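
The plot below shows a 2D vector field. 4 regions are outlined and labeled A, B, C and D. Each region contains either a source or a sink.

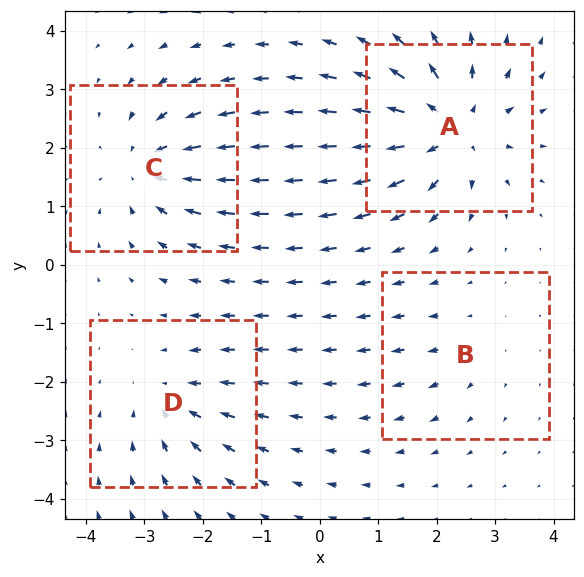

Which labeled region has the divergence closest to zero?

B

Divergence at each region's feature centre — A: about +7, B: about +2, C: about -5, D: about -4. Region B is closest to zero.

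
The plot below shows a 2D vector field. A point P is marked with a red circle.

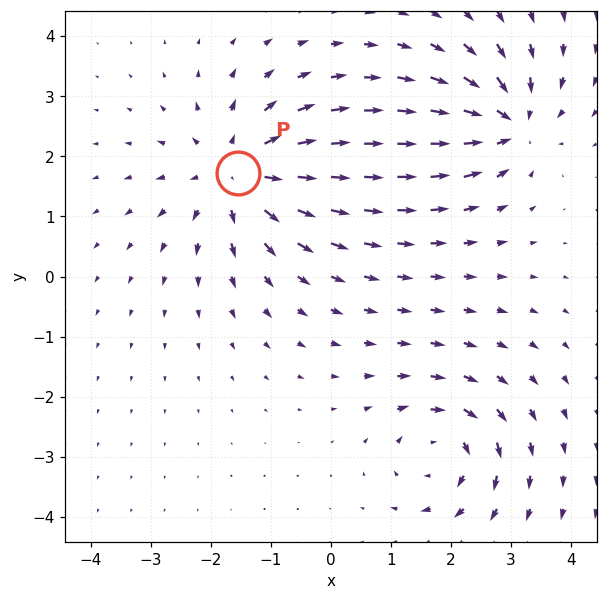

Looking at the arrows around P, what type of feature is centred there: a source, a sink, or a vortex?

source

At P (-1.5, 1.7) the arrows spread outward. Divergence about +5, curl ≈0 — positive divergence with near-zero curl is a source.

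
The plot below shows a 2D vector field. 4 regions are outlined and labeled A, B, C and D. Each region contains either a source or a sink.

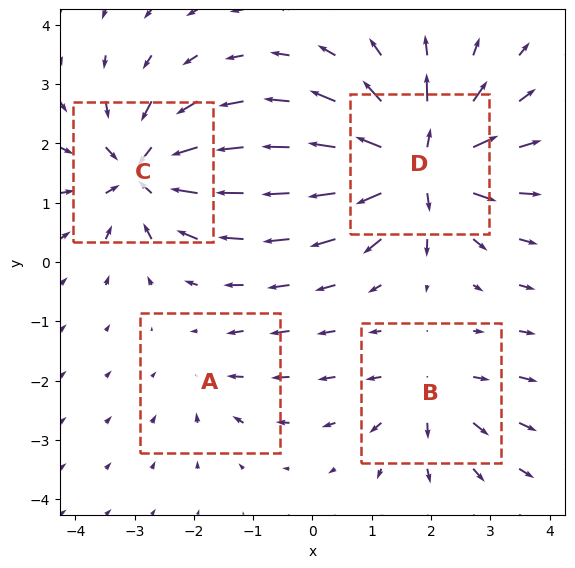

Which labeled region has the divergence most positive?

D

Divergence at each region's feature centre — A: about -3, B: about +4, C: about -7, D: about +8. Region D is most positive.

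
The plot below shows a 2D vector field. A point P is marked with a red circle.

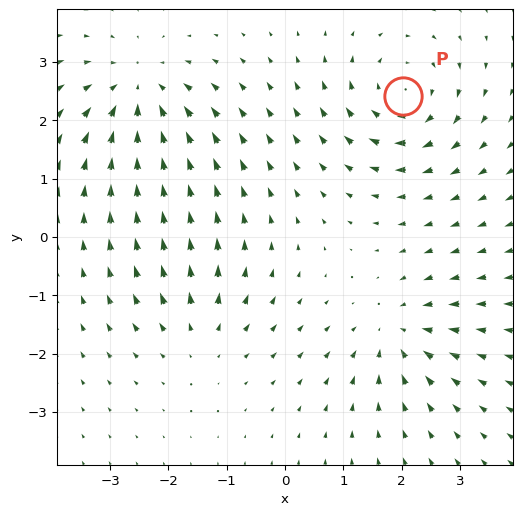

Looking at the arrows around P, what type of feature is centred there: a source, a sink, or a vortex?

At P (2.0, 2.4) the arrows circulate clockwise. Divergence ≈0, curl about -4 — near-zero divergence with nonzero curl is a vortex.

vortex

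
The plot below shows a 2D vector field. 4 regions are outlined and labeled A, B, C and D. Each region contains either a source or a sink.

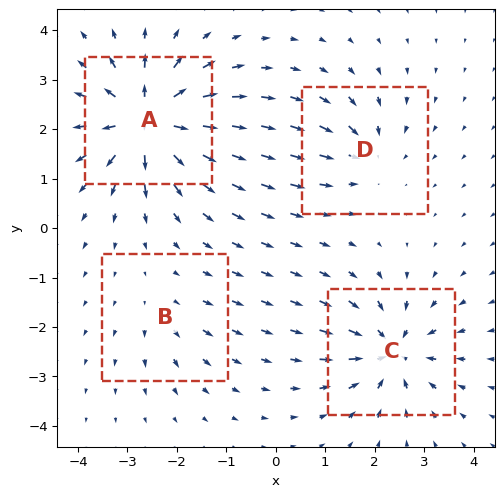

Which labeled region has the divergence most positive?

Divergence at each region's feature centre — A: about +9, B: about +3, C: about -7, D: about -4. Region A is most positive.

A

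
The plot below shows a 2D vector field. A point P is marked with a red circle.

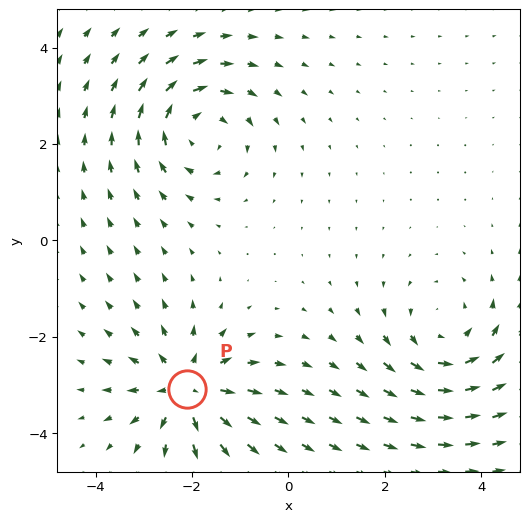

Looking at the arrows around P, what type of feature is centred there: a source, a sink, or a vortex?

source

At P (-2.1, -3.1) the arrows spread outward. Divergence about +6, curl ≈0 — positive divergence with near-zero curl is a source.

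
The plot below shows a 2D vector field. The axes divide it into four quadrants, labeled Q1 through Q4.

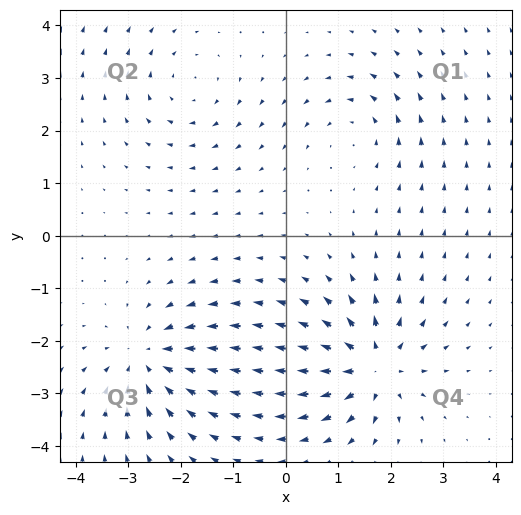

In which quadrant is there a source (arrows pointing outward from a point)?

The source sits at approximately (1.7, -2.5), which lies in quadrant Q4. The divergence there is about +7, positive as expected for a source.

Q4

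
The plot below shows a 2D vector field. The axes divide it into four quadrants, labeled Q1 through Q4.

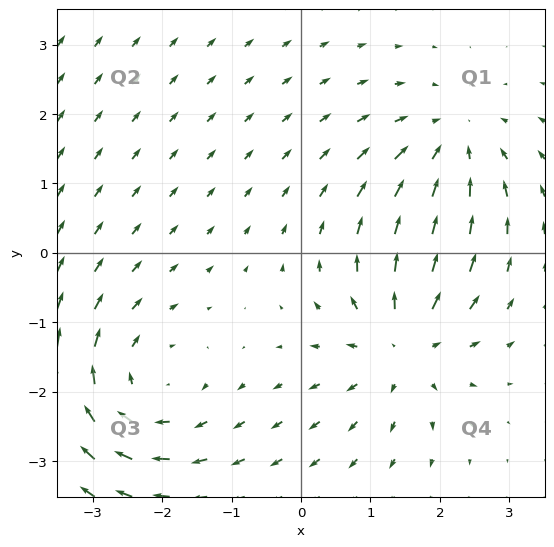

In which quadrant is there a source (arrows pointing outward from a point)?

Q4

The source sits at approximately (1.5, -1.3), which lies in quadrant Q4. The divergence there is about +5, positive as expected for a source.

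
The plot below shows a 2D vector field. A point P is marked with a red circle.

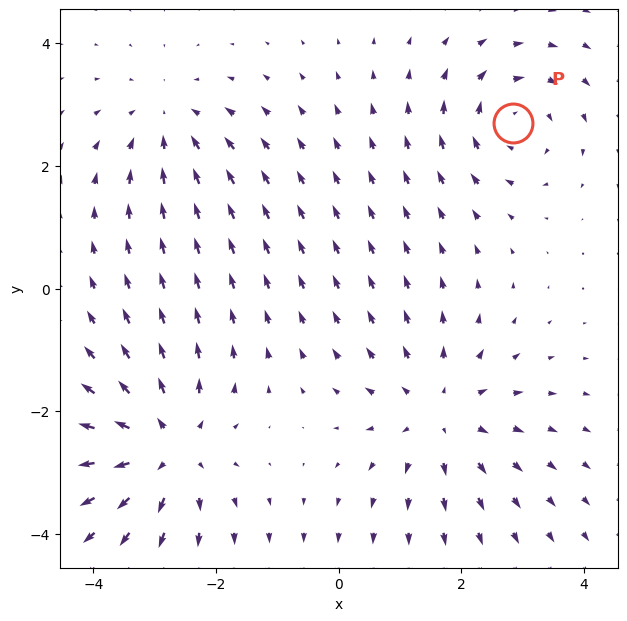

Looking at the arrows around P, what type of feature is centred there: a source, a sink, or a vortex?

vortex

At P (2.8, 2.7) the arrows circulate clockwise. Divergence ≈0, curl about -4 — near-zero divergence with nonzero curl is a vortex.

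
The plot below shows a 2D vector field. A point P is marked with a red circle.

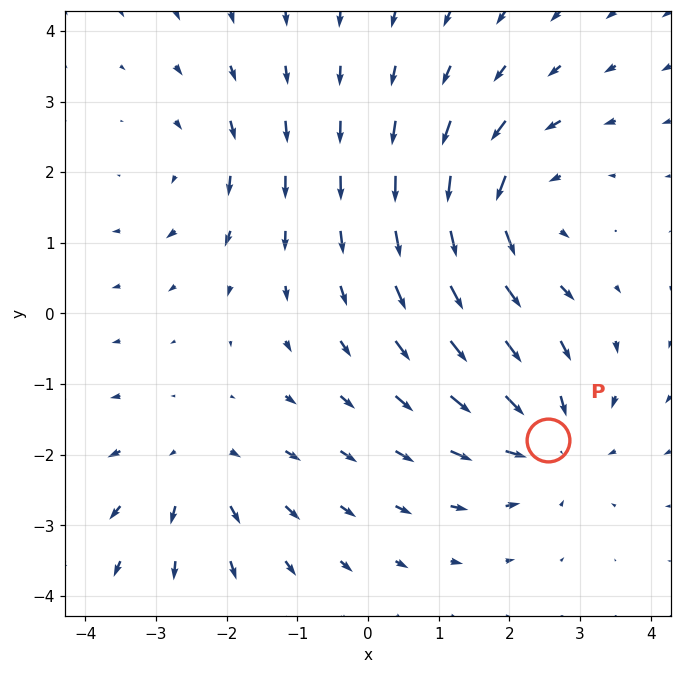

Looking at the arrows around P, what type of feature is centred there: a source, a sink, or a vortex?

sink

At P (2.5, -1.8) the arrows converge inward. Divergence about -3, curl ≈0 — negative divergence with near-zero curl is a sink.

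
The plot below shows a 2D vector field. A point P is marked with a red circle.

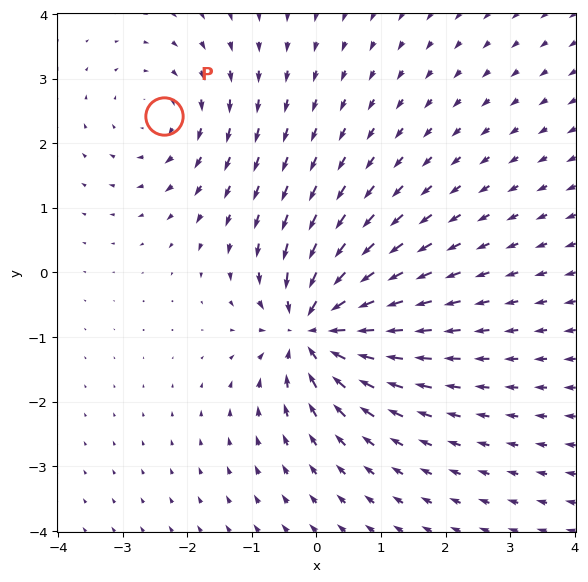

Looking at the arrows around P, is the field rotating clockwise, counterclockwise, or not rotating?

Near P at (-2.4, 2.4) the arrows circulate clockwise. The curl (z-component) there is about -2; negative curl means clockwise rotation.

clockwise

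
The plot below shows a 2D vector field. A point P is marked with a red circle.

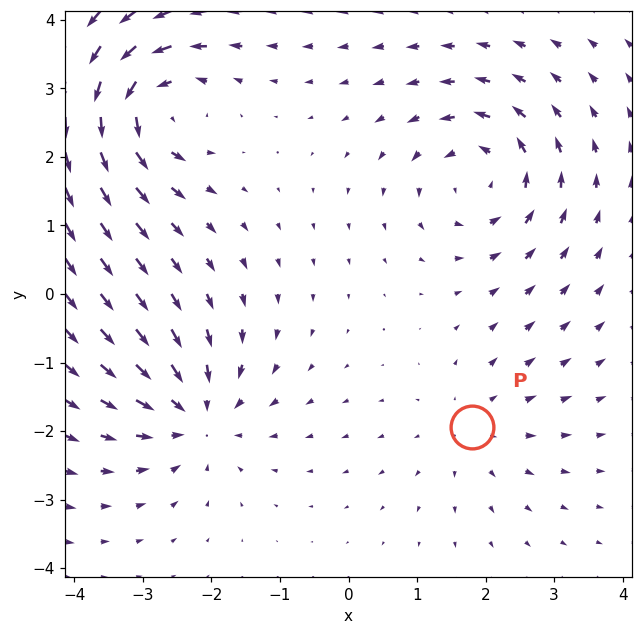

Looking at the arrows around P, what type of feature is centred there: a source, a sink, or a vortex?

At P (1.8, -1.9) the arrows spread outward. Divergence about +3, curl ≈0 — positive divergence with near-zero curl is a source.

source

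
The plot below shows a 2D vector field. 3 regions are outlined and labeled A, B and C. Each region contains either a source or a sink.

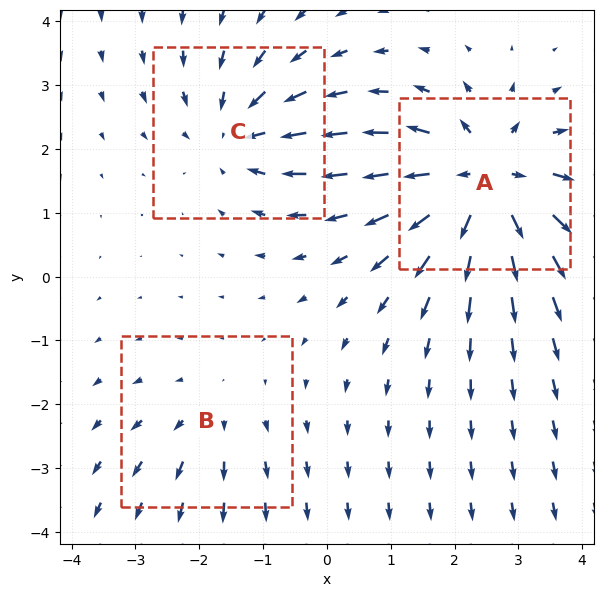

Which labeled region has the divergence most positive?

A

Divergence at each region's feature centre — A: about +5, B: about +2, C: about -3. Region A is most positive.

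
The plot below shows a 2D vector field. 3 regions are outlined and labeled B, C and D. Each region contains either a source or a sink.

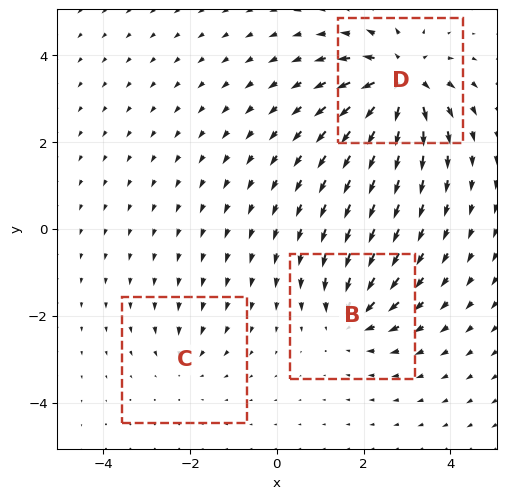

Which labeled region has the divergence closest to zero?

C

Divergence at each region's feature centre — B: about -4, C: about -2, D: about +7. Region C is closest to zero.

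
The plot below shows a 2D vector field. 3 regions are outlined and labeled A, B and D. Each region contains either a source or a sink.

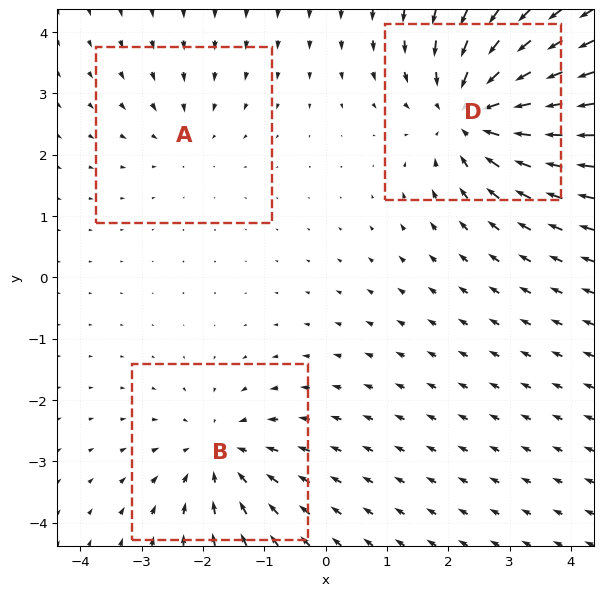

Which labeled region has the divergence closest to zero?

Divergence at each region's feature centre — A: about -2, B: about -3, D: about -5. Region A is closest to zero.

A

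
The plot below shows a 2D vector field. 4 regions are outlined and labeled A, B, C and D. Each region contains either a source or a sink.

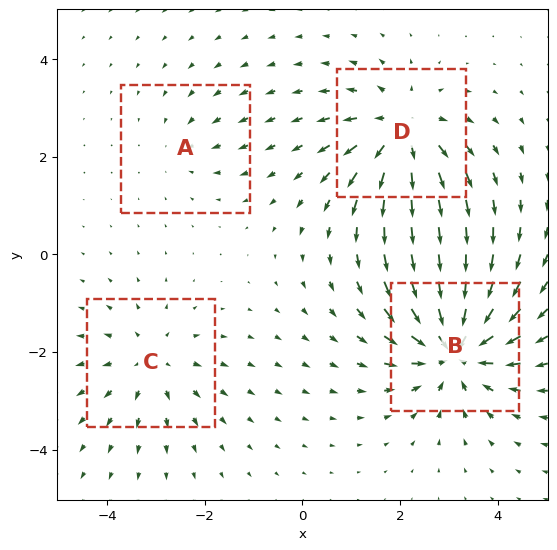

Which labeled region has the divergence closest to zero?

Divergence at each region's feature centre — A: about -2, B: about -7, C: about +4, D: about +5. Region A is closest to zero.

A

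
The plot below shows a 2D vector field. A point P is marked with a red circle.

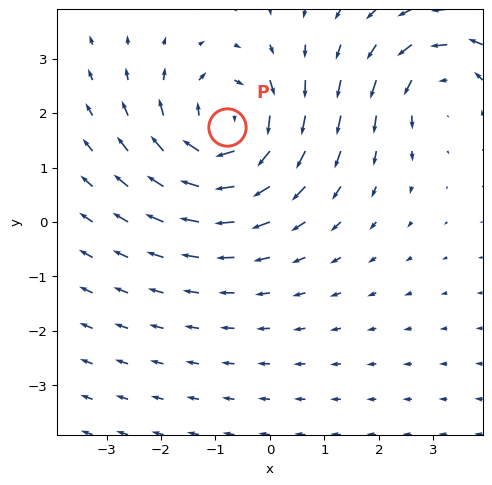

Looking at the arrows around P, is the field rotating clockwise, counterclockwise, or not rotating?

Near P at (-0.8, 1.7) the arrows circulate clockwise. The curl (z-component) there is about -5; negative curl means clockwise rotation.

clockwise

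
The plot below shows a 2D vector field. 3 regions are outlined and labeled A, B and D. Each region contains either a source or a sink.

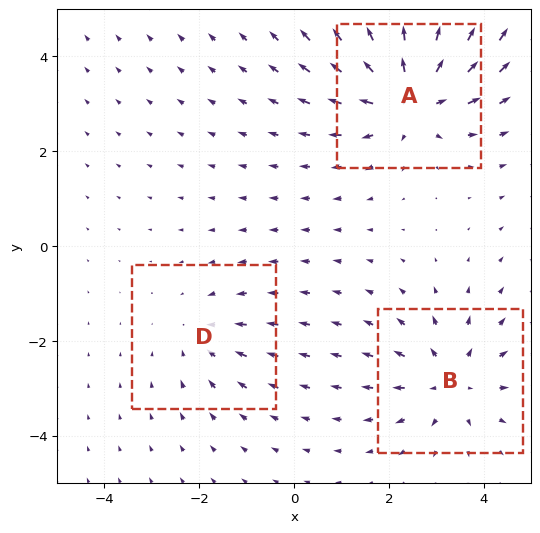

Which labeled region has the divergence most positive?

Divergence at each region's feature centre — A: about +4, B: about +3, D: about -2. Region A is most positive.

A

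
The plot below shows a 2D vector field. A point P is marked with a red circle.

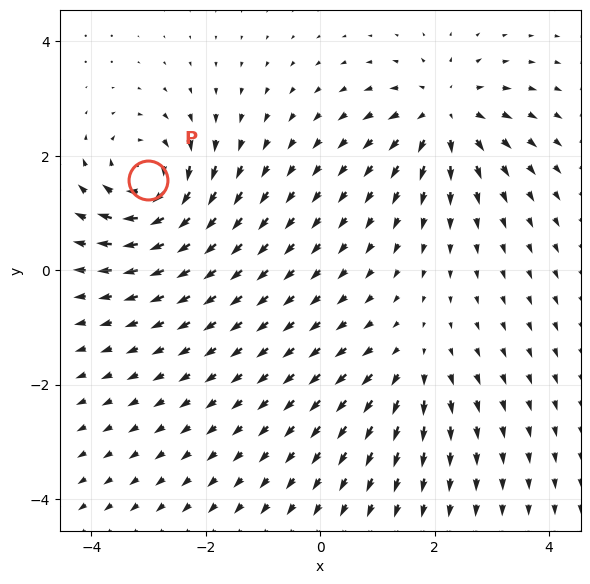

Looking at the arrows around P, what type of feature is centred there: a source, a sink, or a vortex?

vortex

At P (-3.0, 1.6) the arrows circulate clockwise. Divergence ≈0, curl about -6 — near-zero divergence with nonzero curl is a vortex.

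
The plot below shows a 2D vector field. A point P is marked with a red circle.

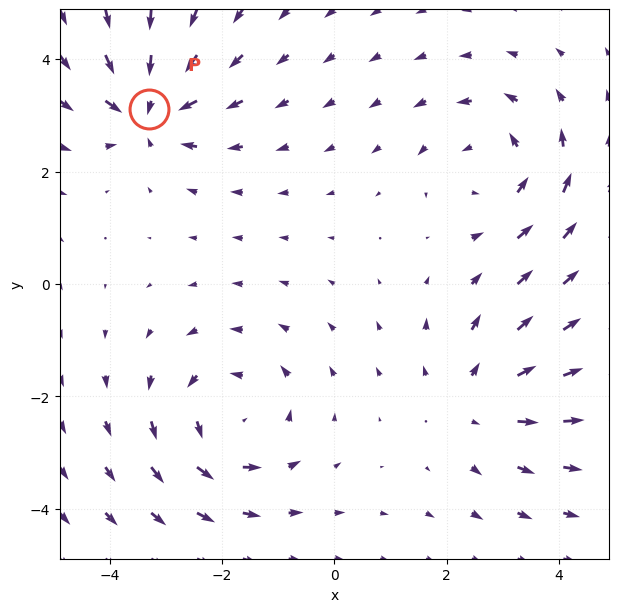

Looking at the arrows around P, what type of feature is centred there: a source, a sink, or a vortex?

At P (-3.3, 3.1) the arrows converge inward. Divergence about -5, curl ≈0 — negative divergence with near-zero curl is a sink.

sink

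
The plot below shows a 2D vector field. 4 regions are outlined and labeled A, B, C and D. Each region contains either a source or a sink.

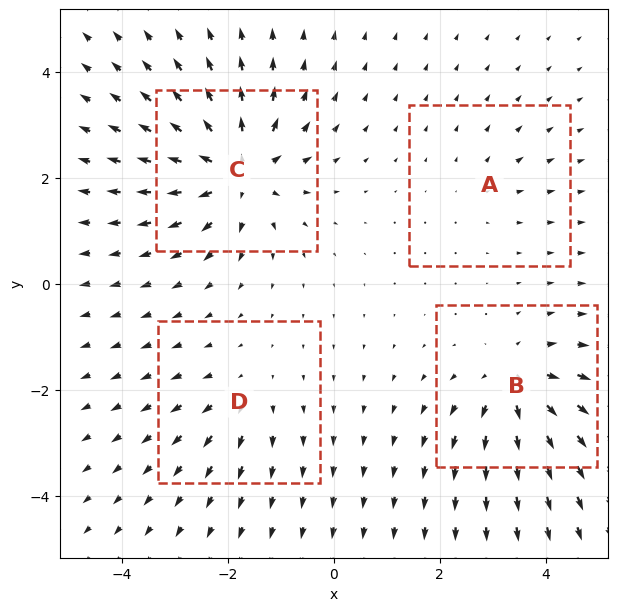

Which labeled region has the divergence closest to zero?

Divergence at each region's feature centre — A: about +2, B: about +6, C: about +8, D: about +3. Region A is closest to zero.

A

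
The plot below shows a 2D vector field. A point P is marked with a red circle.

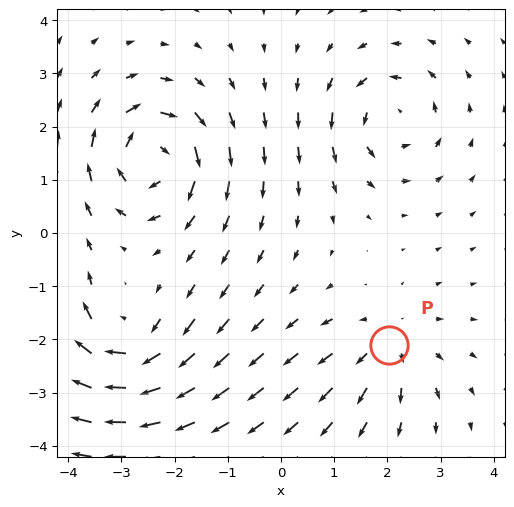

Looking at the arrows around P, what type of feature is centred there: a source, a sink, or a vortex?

At P (2.0, -2.1) the arrows spread outward. Divergence about +3, curl ≈0 — positive divergence with near-zero curl is a source.

source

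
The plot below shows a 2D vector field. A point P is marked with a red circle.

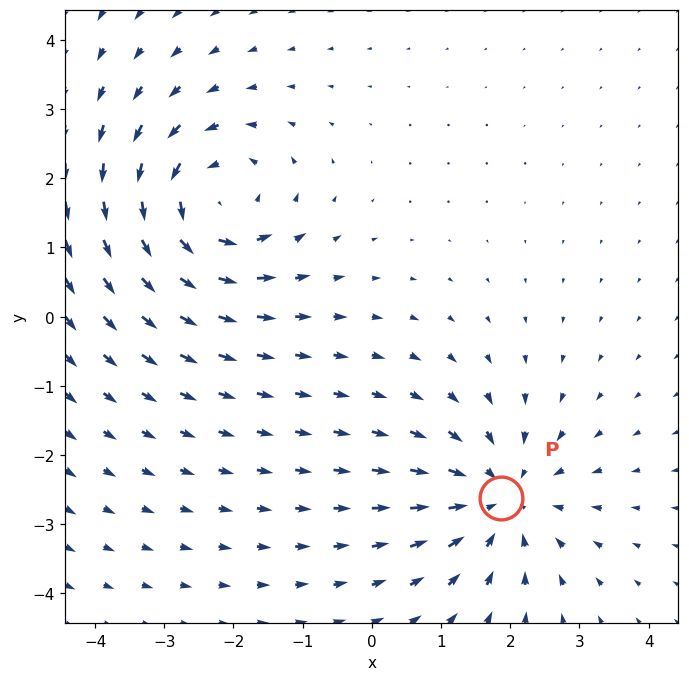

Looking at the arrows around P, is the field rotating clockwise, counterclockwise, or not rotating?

Near P at (1.9, -2.6) the arrows show no circulation. The curl there is ≈0.

not rotating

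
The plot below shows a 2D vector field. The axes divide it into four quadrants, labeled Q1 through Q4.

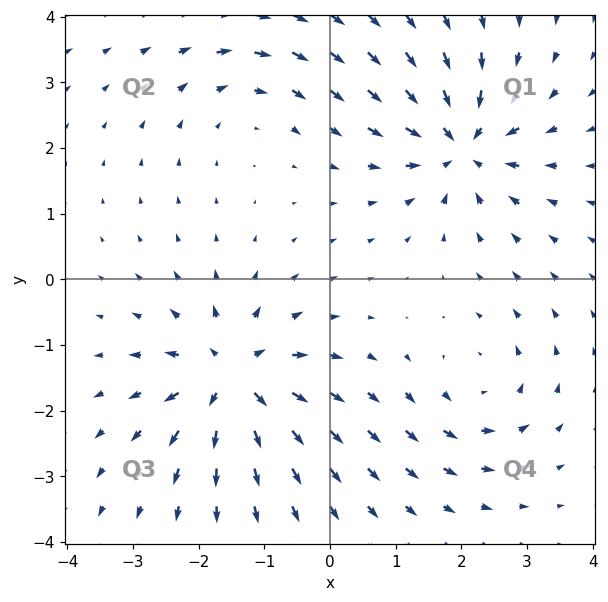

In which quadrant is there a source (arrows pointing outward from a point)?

Q3

The source sits at approximately (-1.5, -1.5), which lies in quadrant Q3. The divergence there is about +7, positive as expected for a source.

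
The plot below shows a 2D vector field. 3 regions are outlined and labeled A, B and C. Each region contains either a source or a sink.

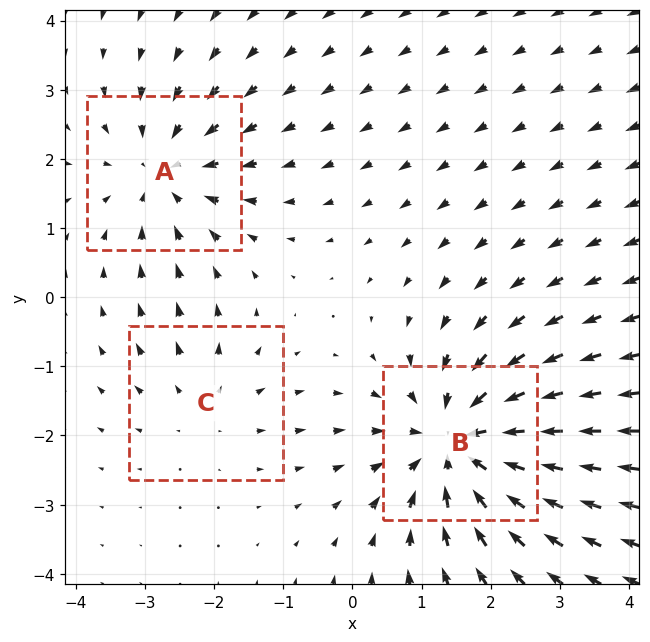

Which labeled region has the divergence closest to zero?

Divergence at each region's feature centre — A: about -3, B: about -5, C: about +2. Region C is closest to zero.

C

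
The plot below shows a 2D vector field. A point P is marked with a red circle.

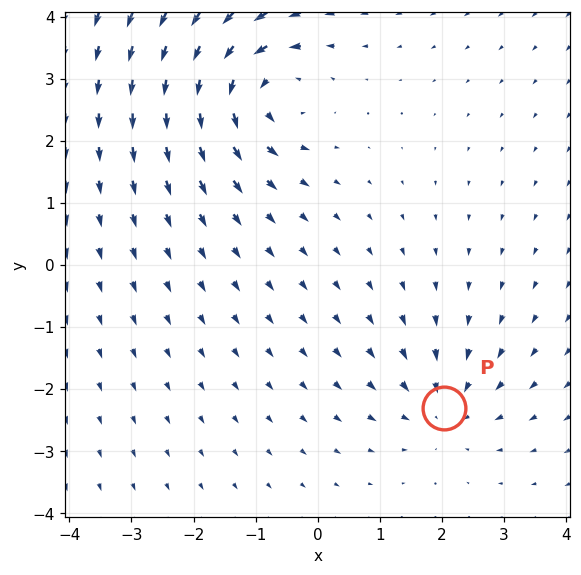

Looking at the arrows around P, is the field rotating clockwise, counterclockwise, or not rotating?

Near P at (2.0, -2.3) the arrows show no circulation. The curl there is ≈0.

not rotating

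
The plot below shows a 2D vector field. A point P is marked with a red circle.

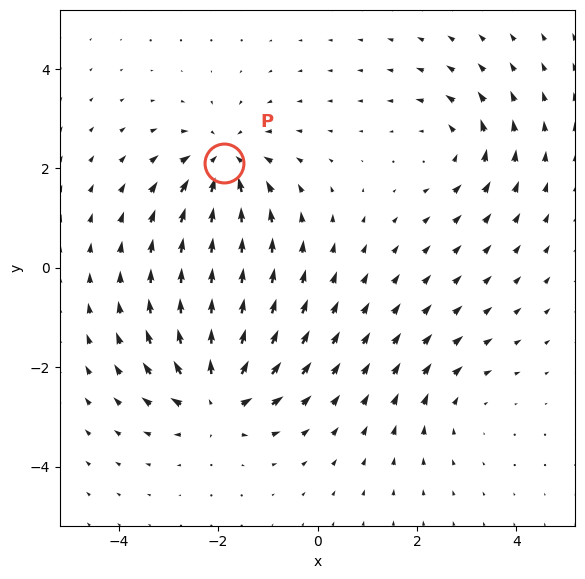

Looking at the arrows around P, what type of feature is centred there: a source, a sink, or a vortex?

At P (-1.9, 2.1) the arrows converge inward. Divergence about -5, curl ≈0 — negative divergence with near-zero curl is a sink.

sink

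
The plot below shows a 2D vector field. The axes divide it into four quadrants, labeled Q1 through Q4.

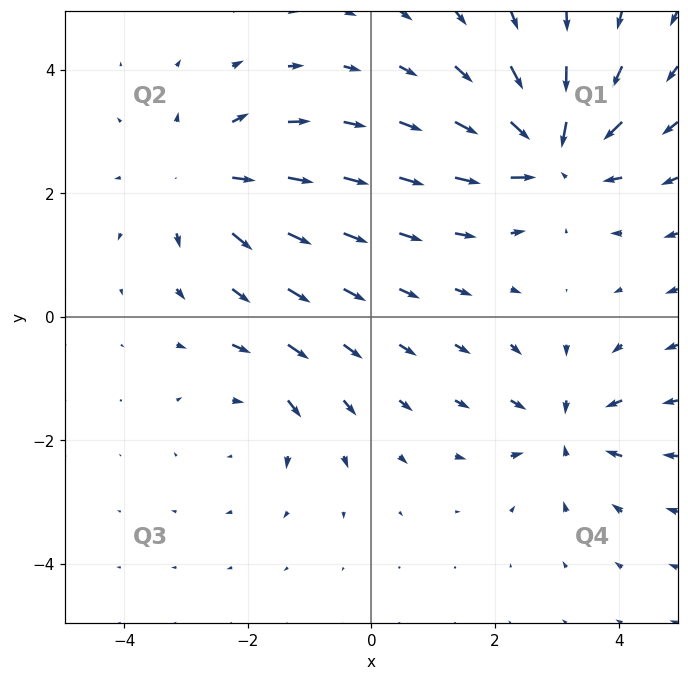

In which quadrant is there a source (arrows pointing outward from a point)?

The source sits at approximately (-2.7, 2.2), which lies in quadrant Q2. The divergence there is about +4, positive as expected for a source.

Q2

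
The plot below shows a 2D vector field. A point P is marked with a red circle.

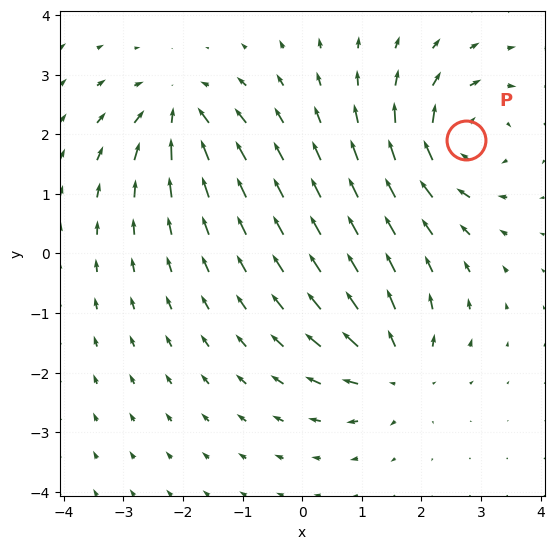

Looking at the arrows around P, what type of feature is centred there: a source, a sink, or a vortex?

vortex

At P (2.7, 1.9) the arrows circulate clockwise. Divergence ≈0, curl about -5 — near-zero divergence with nonzero curl is a vortex.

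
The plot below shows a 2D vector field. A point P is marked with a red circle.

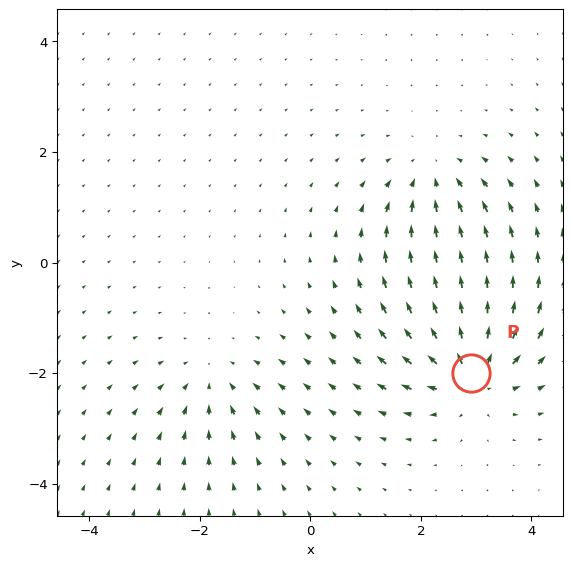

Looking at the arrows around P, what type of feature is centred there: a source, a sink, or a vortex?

source

At P (2.9, -2.0) the arrows spread outward. Divergence about +6, curl ≈0 — positive divergence with near-zero curl is a source.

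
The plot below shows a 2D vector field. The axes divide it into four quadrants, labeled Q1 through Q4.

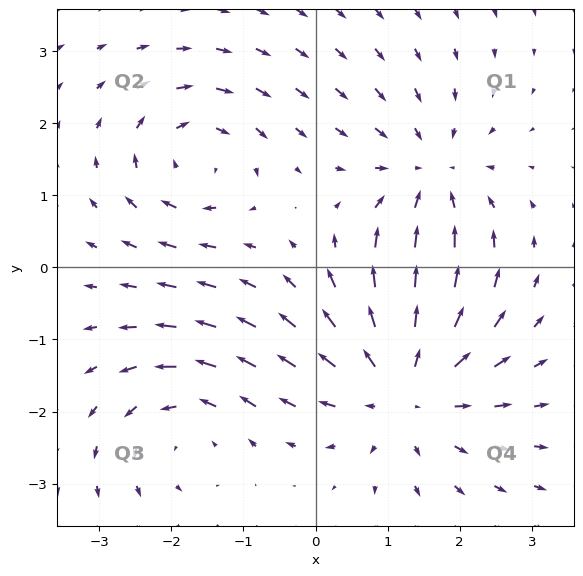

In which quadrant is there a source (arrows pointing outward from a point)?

The source sits at approximately (1.2, -1.6), which lies in quadrant Q4. The divergence there is about +4, positive as expected for a source.

Q4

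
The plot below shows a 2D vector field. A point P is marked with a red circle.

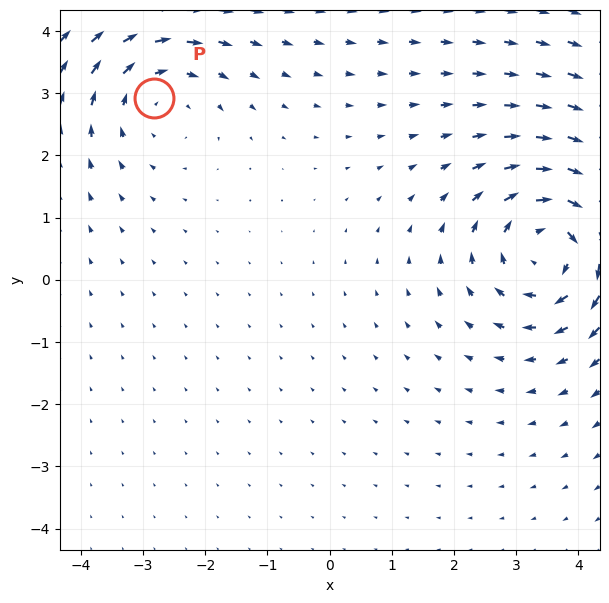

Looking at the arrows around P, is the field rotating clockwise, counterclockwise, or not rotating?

Near P at (-2.8, 2.9) the arrows circulate clockwise. The curl (z-component) there is about -2; negative curl means clockwise rotation.

clockwise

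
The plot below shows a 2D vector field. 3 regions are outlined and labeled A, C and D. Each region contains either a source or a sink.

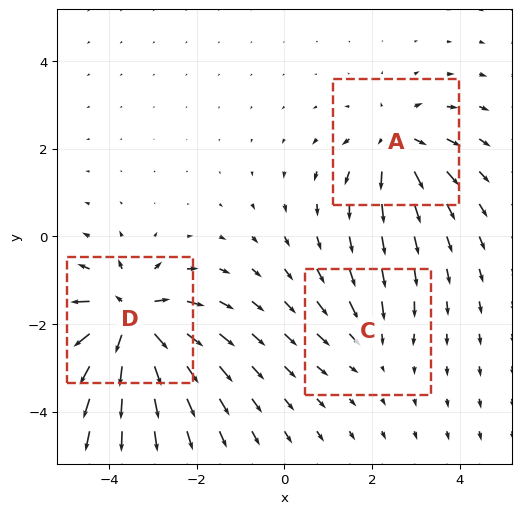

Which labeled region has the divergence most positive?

D

Divergence at each region's feature centre — A: about +4, C: about -2, D: about +6. Region D is most positive.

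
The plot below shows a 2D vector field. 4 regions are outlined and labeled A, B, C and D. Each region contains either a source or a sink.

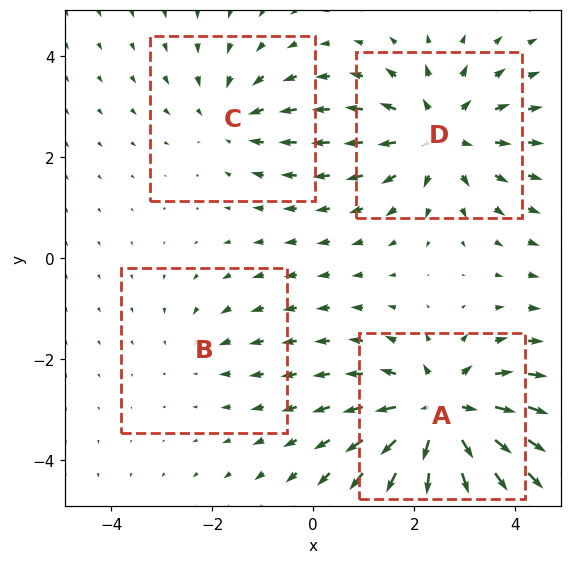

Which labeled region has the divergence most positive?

Divergence at each region's feature centre — A: about +7, B: about -2, C: about -3, D: about +5. Region A is most positive.

A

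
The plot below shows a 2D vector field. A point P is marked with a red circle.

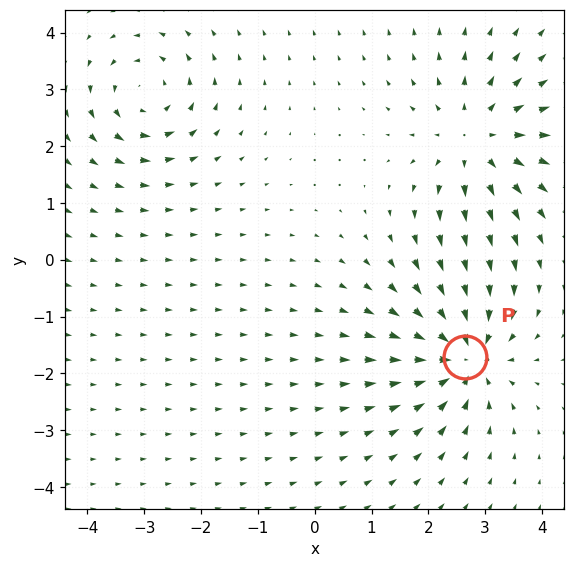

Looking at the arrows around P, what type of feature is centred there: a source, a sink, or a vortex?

At P (2.6, -1.7) the arrows converge inward. Divergence about -6, curl ≈0 — negative divergence with near-zero curl is a sink.

sink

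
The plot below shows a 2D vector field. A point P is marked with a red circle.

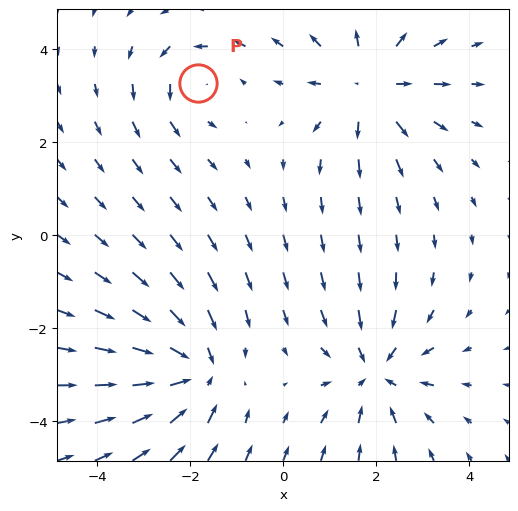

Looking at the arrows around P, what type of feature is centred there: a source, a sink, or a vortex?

vortex

At P (-1.8, 3.3) the arrows circulate counterclockwise. Divergence ≈0, curl about +3 — near-zero divergence with nonzero curl is a vortex.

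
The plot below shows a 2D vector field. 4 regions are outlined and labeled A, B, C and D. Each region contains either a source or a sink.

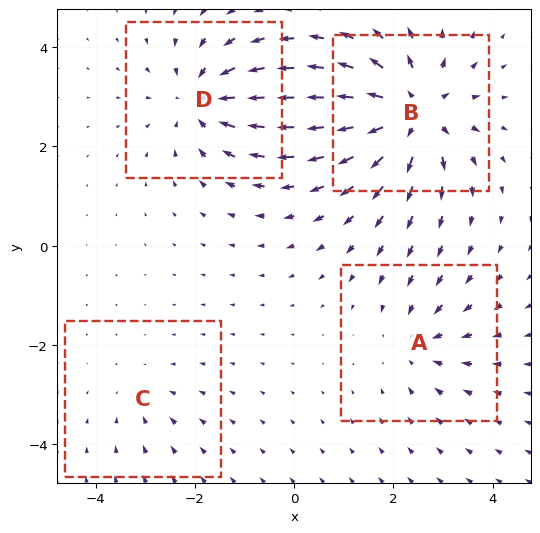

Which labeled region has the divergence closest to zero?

Divergence at each region's feature centre — A: about -3, B: about +7, C: about -2, D: about -5. Region C is closest to zero.

C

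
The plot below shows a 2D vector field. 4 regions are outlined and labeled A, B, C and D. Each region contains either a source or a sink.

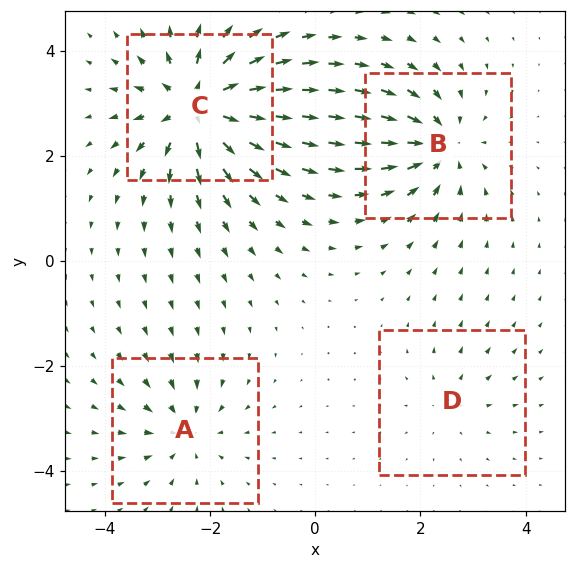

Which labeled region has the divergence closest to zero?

Divergence at each region's feature centre — A: about -4, B: about -6, C: about +9, D: about +3. Region D is closest to zero.

D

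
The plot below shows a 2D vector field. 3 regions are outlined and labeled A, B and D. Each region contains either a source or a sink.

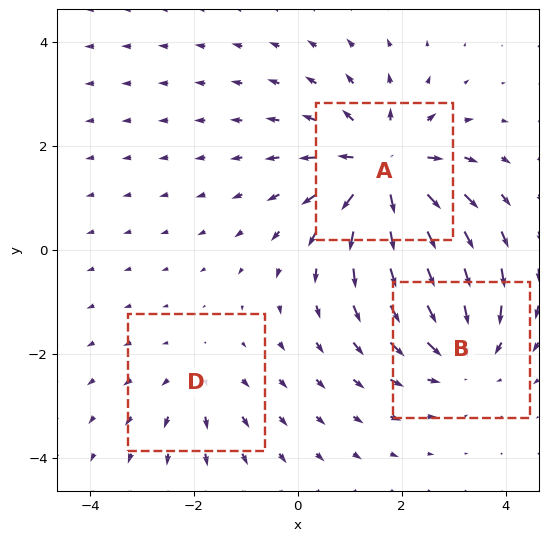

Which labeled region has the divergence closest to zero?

Divergence at each region's feature centre — A: about +5, B: about -3, D: about +2. Region D is closest to zero.

D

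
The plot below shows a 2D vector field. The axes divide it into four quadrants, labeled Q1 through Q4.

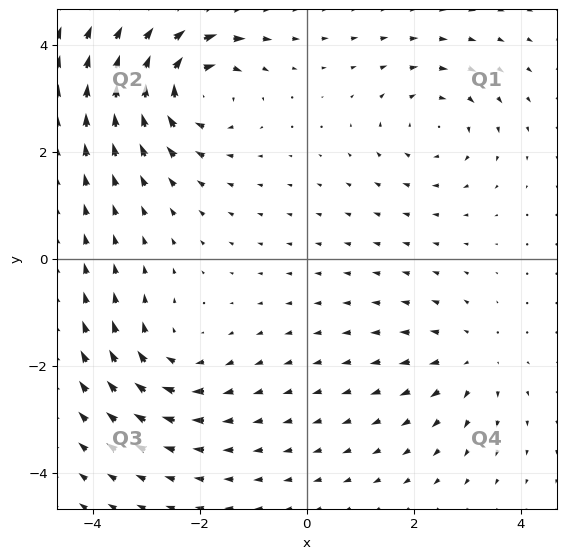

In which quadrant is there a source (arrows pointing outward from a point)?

The source sits at approximately (3.1, -1.9), which lies in quadrant Q4. The divergence there is about +2, positive as expected for a source.

Q4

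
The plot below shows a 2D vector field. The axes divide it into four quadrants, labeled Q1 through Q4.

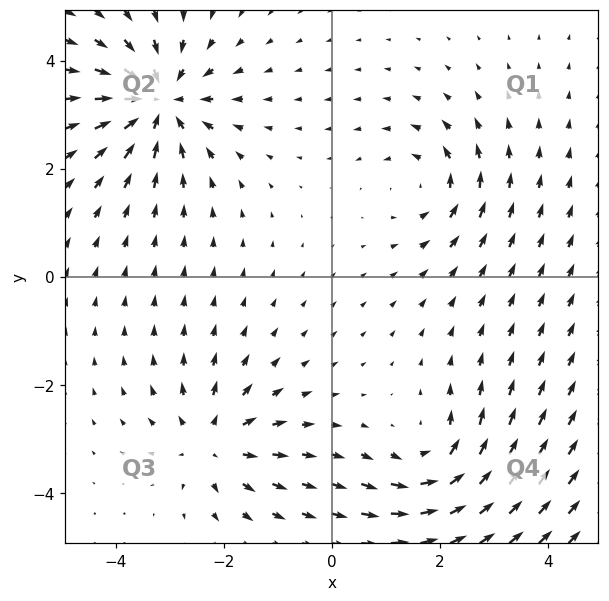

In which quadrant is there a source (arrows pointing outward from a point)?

Q3

The source sits at approximately (-2.2, -3.1), which lies in quadrant Q3. The divergence there is about +4, positive as expected for a source.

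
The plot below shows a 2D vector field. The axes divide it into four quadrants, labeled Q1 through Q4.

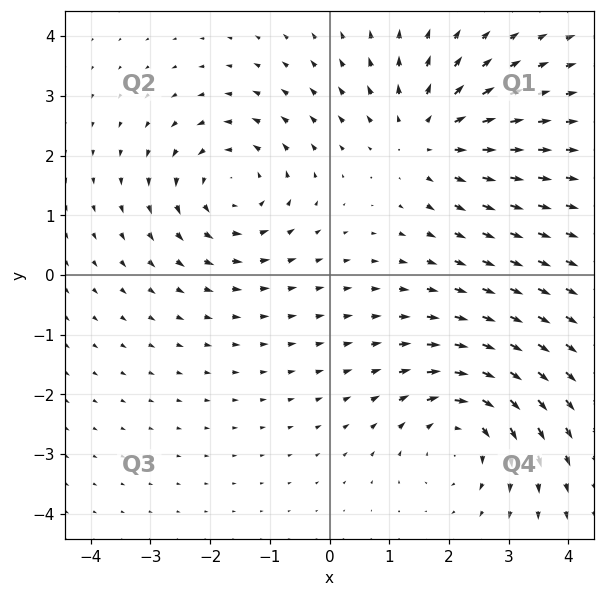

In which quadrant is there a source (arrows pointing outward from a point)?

Q1

The source sits at approximately (1.6, 2.3), which lies in quadrant Q1. The divergence there is about +4, positive as expected for a source.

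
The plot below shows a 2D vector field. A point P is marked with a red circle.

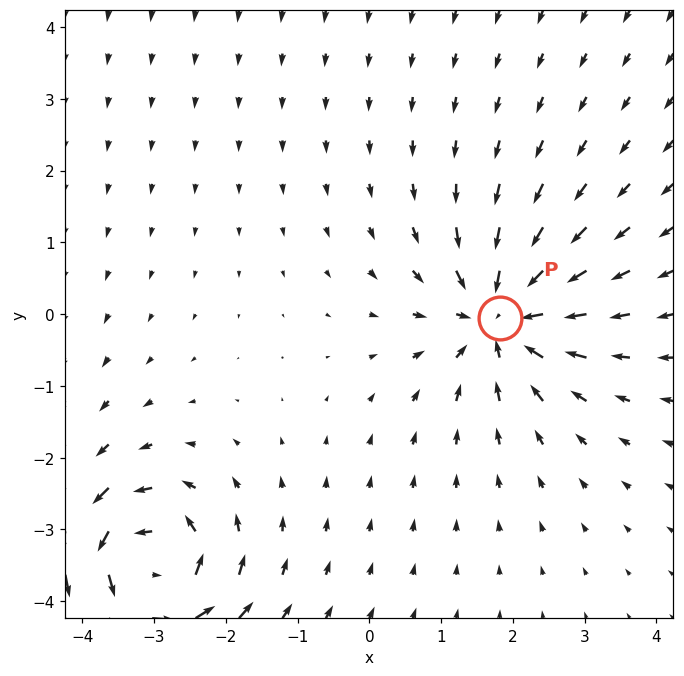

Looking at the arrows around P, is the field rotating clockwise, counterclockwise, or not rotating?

Near P at (1.8, -0.0) the arrows show no circulation. The curl there is ≈0.

not rotating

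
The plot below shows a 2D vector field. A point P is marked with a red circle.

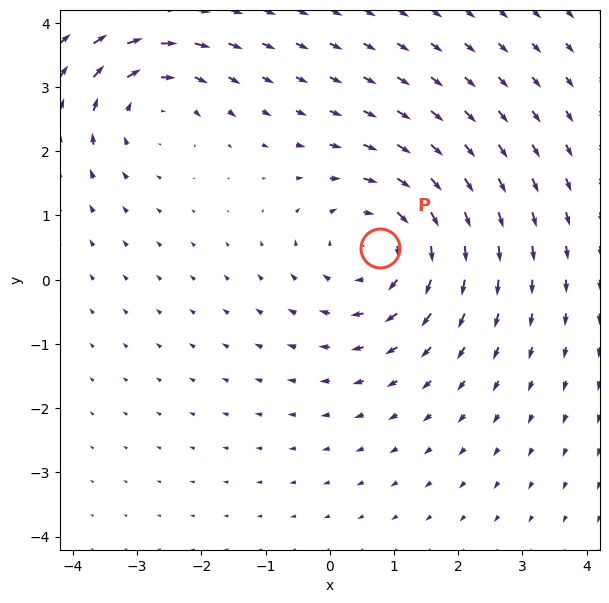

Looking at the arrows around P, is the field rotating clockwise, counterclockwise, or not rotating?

clockwise

Near P at (0.8, 0.5) the arrows circulate clockwise. The curl (z-component) there is about -3; negative curl means clockwise rotation.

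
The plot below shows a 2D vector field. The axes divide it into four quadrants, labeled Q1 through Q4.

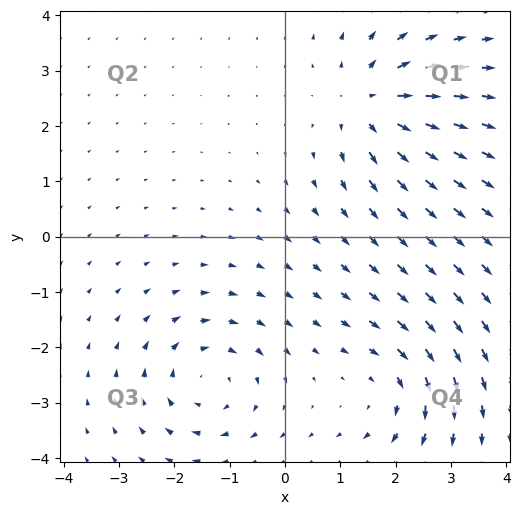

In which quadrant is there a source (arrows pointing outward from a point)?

Q1

The source sits at approximately (1.5, 2.4), which lies in quadrant Q1. The divergence there is about +4, positive as expected for a source.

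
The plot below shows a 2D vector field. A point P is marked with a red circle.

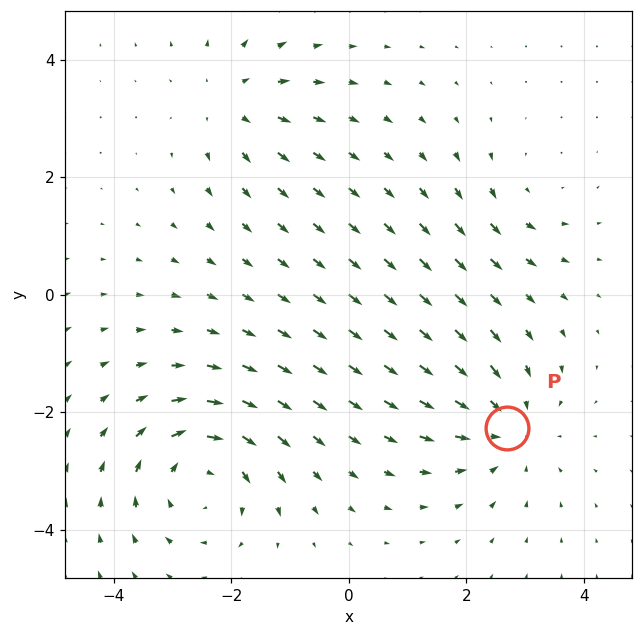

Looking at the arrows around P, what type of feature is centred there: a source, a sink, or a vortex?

At P (2.7, -2.3) the arrows converge inward. Divergence about -4, curl ≈0 — negative divergence with near-zero curl is a sink.

sink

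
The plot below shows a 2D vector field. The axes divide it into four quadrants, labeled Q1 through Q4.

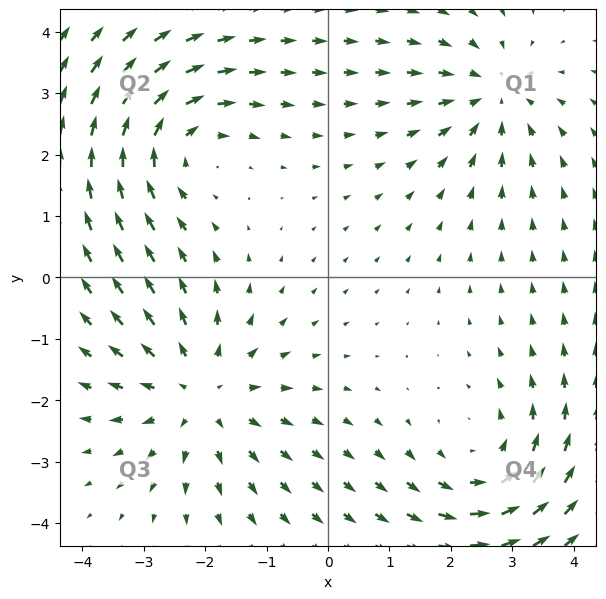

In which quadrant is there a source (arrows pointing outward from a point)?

The source sits at approximately (-2.1, -1.9), which lies in quadrant Q3. The divergence there is about +4, positive as expected for a source.

Q3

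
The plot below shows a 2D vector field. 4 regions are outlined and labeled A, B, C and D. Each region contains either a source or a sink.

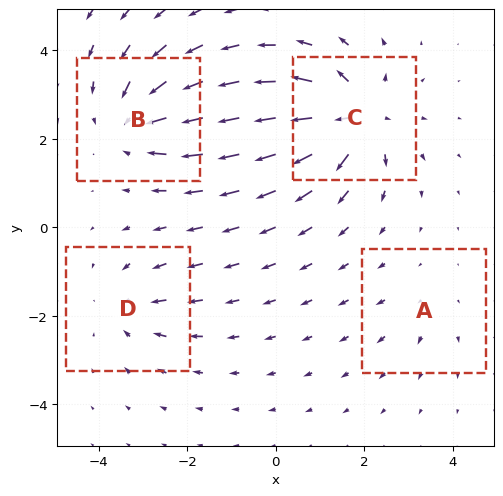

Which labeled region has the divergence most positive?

C

Divergence at each region's feature centre — A: about +2, B: about -5, C: about +7, D: about -4. Region C is most positive.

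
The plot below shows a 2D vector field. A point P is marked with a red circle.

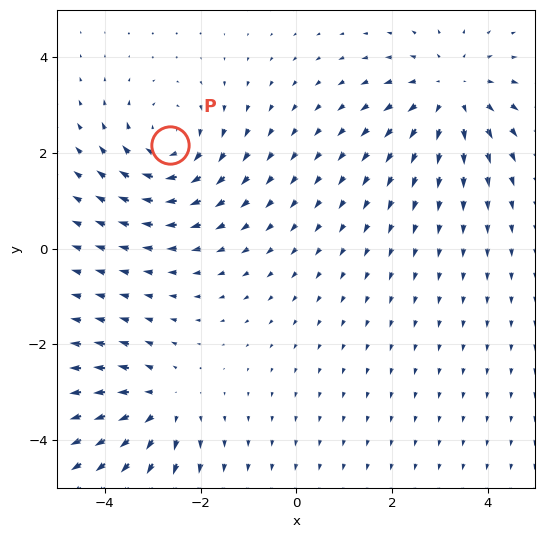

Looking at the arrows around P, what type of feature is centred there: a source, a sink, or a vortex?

vortex

At P (-2.6, 2.2) the arrows circulate clockwise. Divergence ≈0, curl about -3 — near-zero divergence with nonzero curl is a vortex.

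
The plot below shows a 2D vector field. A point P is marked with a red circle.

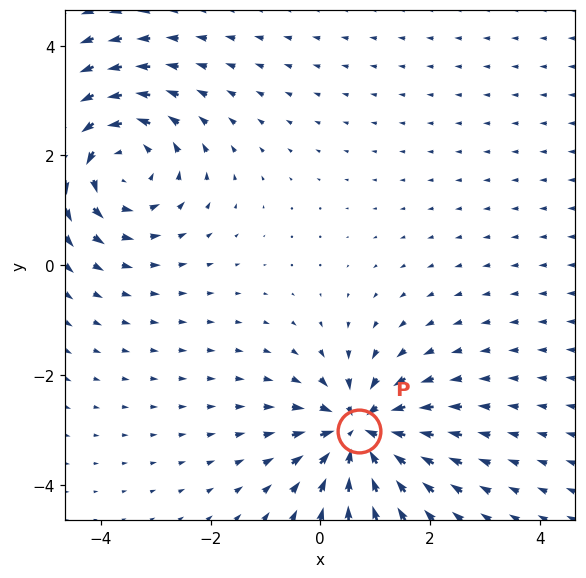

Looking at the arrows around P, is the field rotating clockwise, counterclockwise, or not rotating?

Near P at (0.7, -3.0) the arrows show no circulation. The curl there is ≈0.

not rotating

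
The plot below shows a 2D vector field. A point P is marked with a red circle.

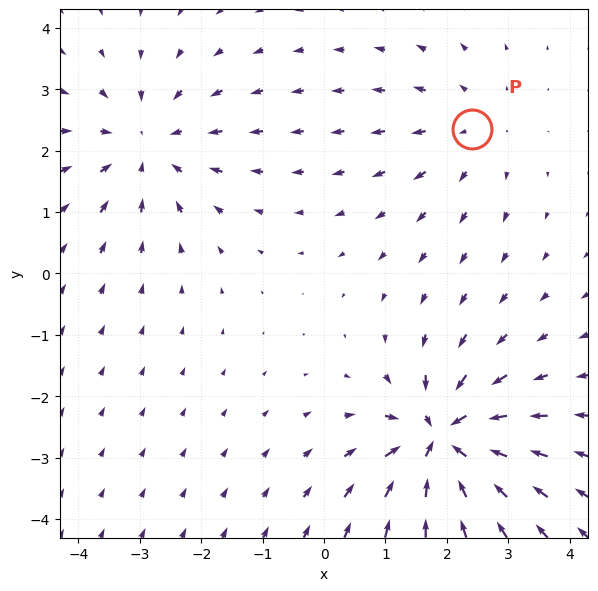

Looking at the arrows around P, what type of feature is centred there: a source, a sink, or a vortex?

source

At P (2.4, 2.3) the arrows spread outward. Divergence about +2, curl ≈0 — positive divergence with near-zero curl is a source.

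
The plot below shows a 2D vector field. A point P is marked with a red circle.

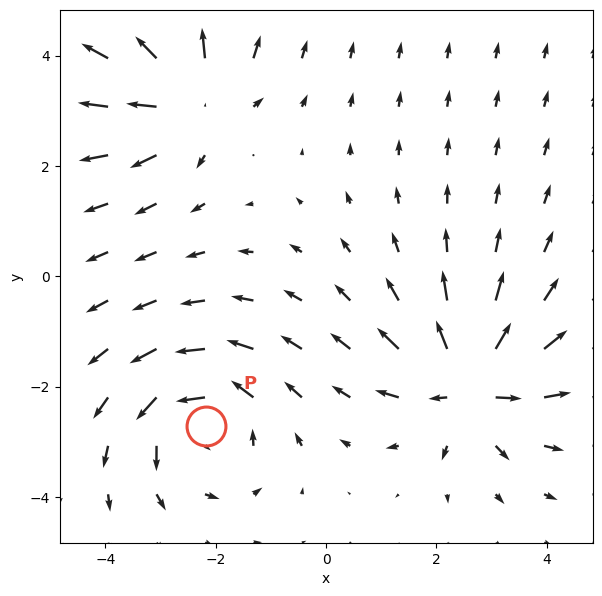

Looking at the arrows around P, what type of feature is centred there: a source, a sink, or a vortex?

At P (-2.2, -2.7) the arrows circulate counterclockwise. Divergence ≈0, curl about +5 — near-zero divergence with nonzero curl is a vortex.

vortex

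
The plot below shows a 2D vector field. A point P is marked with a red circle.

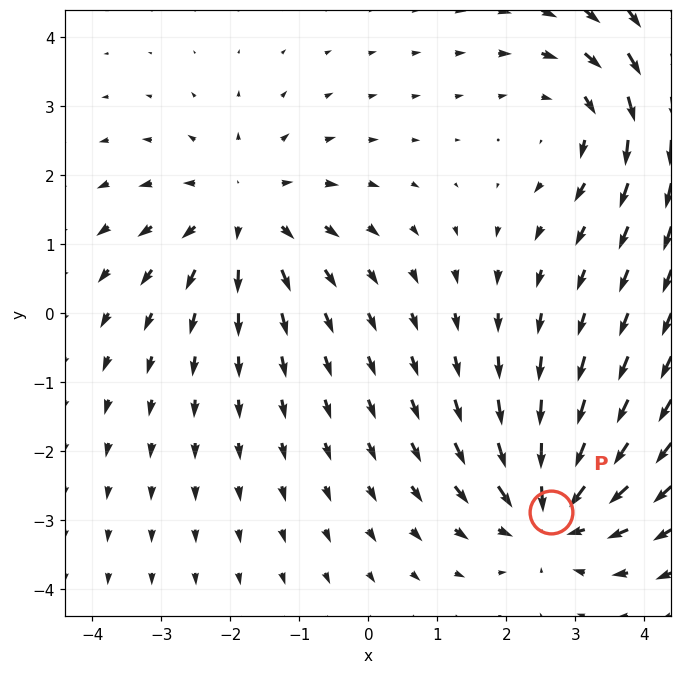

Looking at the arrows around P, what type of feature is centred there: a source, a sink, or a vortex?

At P (2.6, -2.9) the arrows converge inward. Divergence about -4, curl ≈0 — negative divergence with near-zero curl is a sink.

sink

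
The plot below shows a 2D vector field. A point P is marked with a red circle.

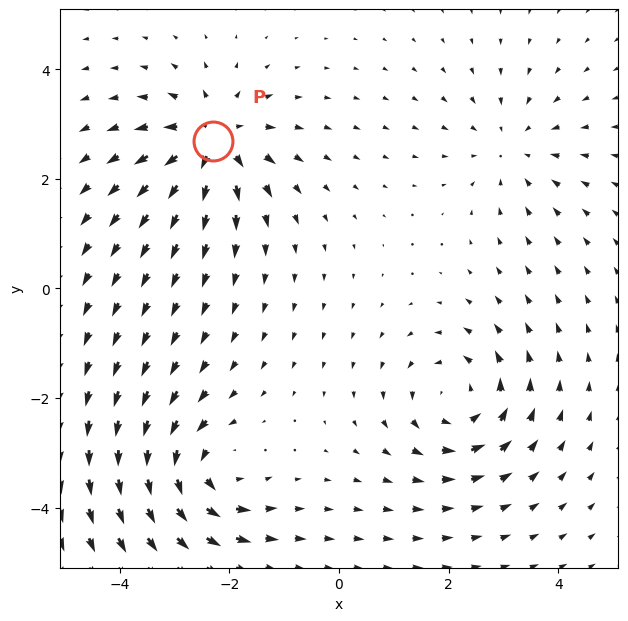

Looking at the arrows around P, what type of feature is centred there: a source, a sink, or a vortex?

source

At P (-2.3, 2.7) the arrows spread outward. Divergence about +4, curl ≈0 — positive divergence with near-zero curl is a source.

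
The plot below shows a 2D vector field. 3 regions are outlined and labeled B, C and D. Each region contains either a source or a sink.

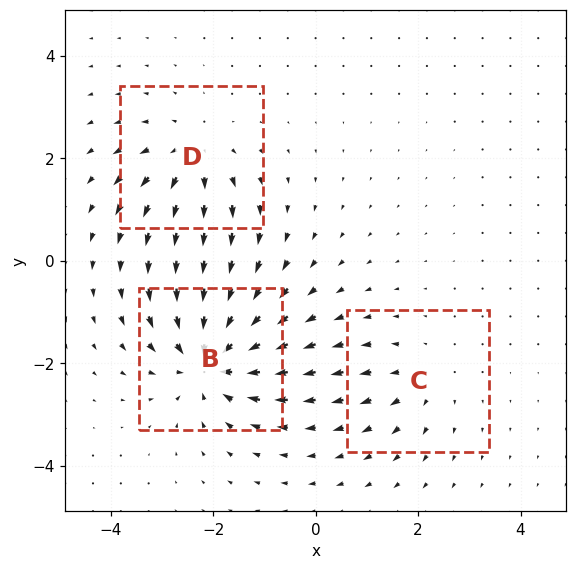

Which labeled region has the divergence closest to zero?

C

Divergence at each region's feature centre — B: about -5, C: about +2, D: about +3. Region C is closest to zero.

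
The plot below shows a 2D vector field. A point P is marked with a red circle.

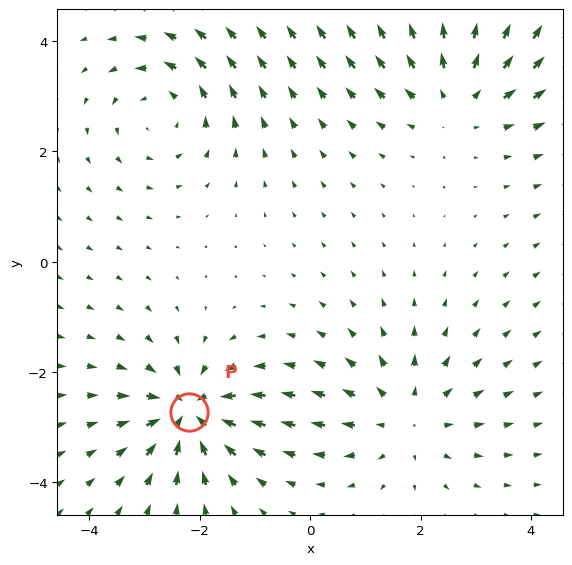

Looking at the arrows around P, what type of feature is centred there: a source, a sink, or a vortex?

sink

At P (-2.2, -2.7) the arrows converge inward. Divergence about -6, curl ≈0 — negative divergence with near-zero curl is a sink.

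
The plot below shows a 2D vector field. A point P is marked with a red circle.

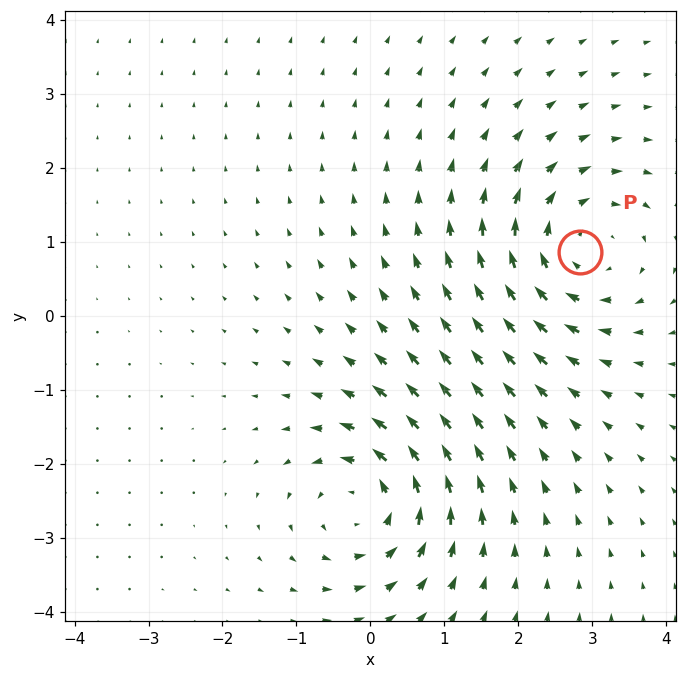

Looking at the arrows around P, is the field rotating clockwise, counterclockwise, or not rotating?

Near P at (2.8, 0.9) the arrows circulate clockwise. The curl (z-component) there is about -4; negative curl means clockwise rotation.

clockwise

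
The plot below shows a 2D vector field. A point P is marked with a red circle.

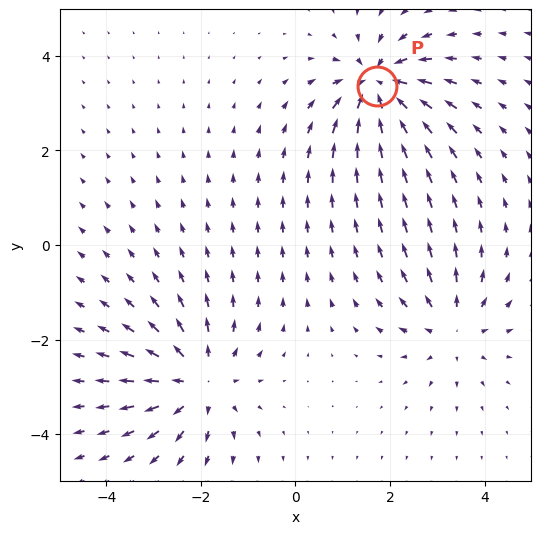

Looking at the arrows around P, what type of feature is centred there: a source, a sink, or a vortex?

sink

At P (1.7, 3.4) the arrows converge inward. Divergence about -5, curl ≈0 — negative divergence with near-zero curl is a sink.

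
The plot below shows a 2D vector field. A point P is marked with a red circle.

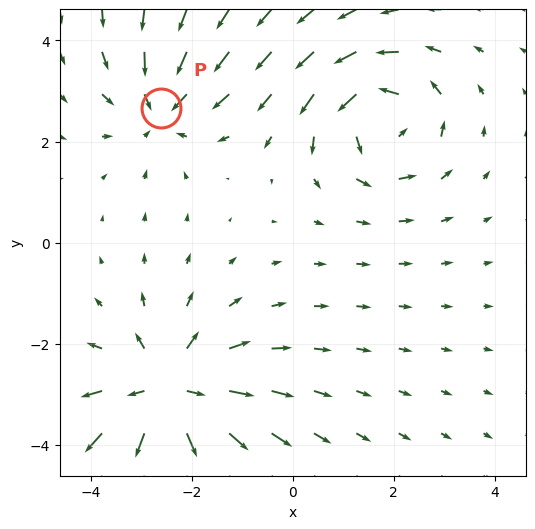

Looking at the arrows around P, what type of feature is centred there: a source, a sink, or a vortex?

sink

At P (-2.6, 2.7) the arrows converge inward. Divergence about -3, curl ≈0 — negative divergence with near-zero curl is a sink.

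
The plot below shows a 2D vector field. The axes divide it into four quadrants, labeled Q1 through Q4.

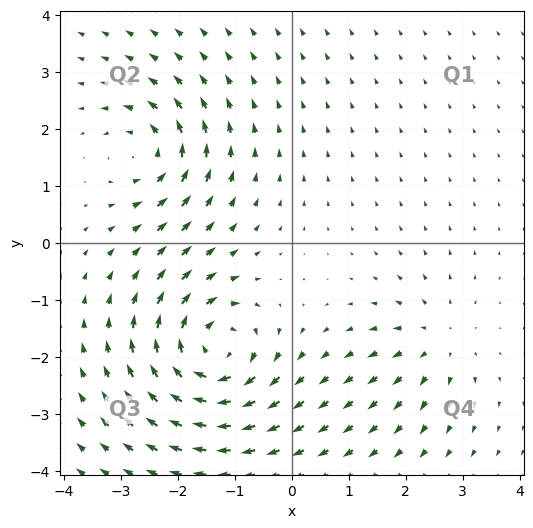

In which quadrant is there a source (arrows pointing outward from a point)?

The source sits at approximately (2.6, -1.7), which lies in quadrant Q4. The divergence there is about +3, positive as expected for a source.

Q4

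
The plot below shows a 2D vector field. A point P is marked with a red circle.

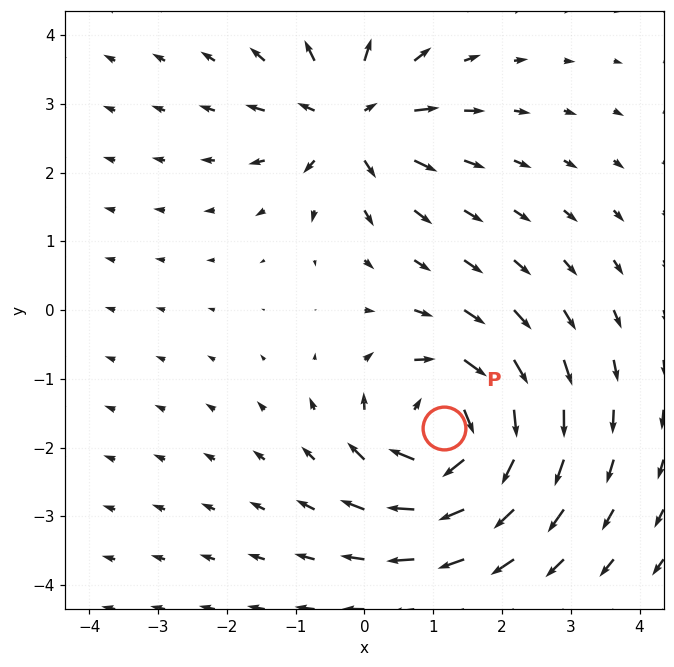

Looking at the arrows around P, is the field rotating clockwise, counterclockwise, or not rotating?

clockwise

Near P at (1.2, -1.7) the arrows circulate clockwise. The curl (z-component) there is about -5; negative curl means clockwise rotation.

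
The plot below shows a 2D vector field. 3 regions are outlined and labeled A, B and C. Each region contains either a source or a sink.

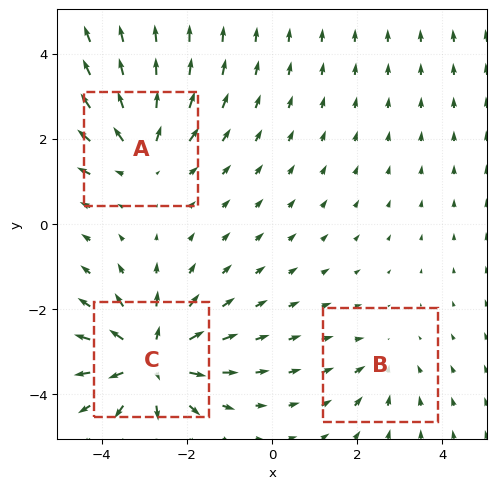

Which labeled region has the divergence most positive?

C

Divergence at each region's feature centre — A: about +3, B: about -2, C: about +5. Region C is most positive.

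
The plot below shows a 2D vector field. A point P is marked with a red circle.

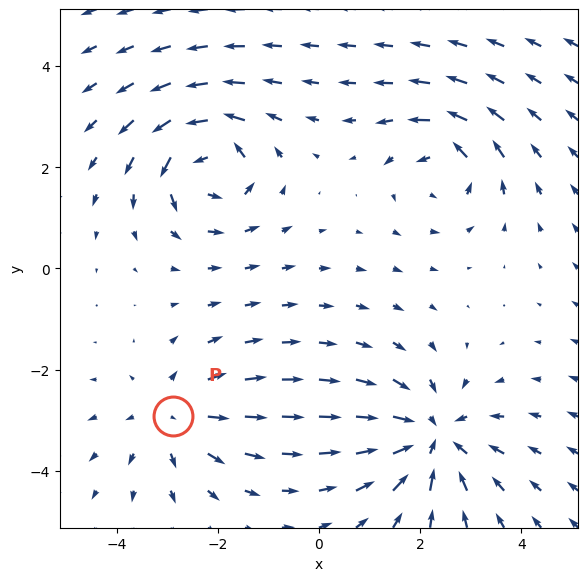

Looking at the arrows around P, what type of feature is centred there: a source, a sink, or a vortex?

source

At P (-2.9, -2.9) the arrows spread outward. Divergence about +3, curl ≈0 — positive divergence with near-zero curl is a source.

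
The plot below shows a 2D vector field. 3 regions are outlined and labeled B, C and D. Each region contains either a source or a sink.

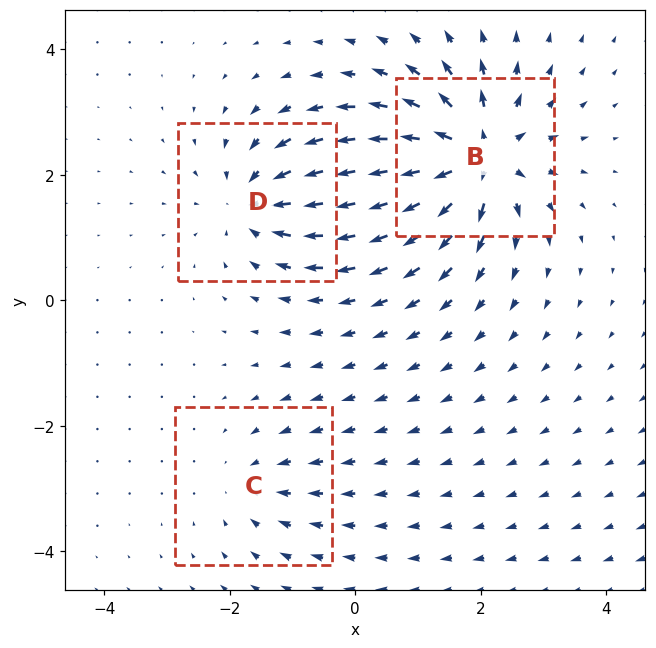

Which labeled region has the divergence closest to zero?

Divergence at each region's feature centre — B: about +7, C: about -3, D: about -4. Region C is closest to zero.

C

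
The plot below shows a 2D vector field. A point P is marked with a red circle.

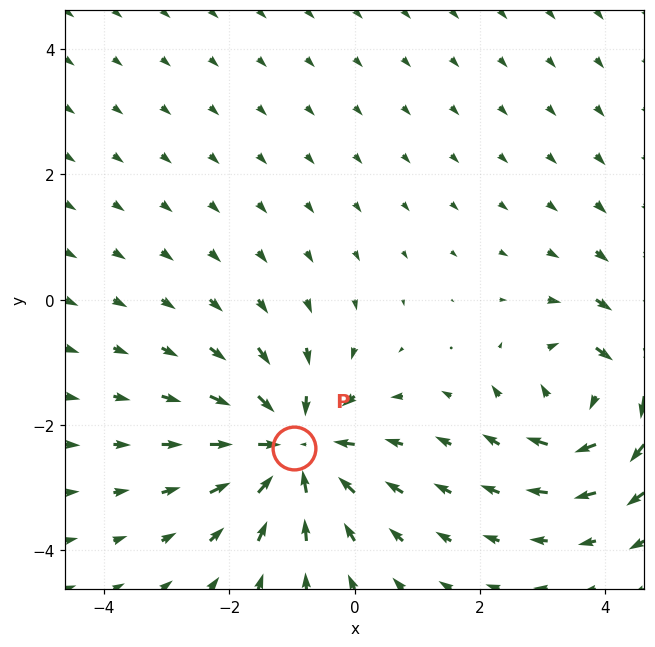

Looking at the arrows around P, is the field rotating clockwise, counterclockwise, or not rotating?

Near P at (-1.0, -2.4) the arrows show no circulation. The curl there is ≈0.

not rotating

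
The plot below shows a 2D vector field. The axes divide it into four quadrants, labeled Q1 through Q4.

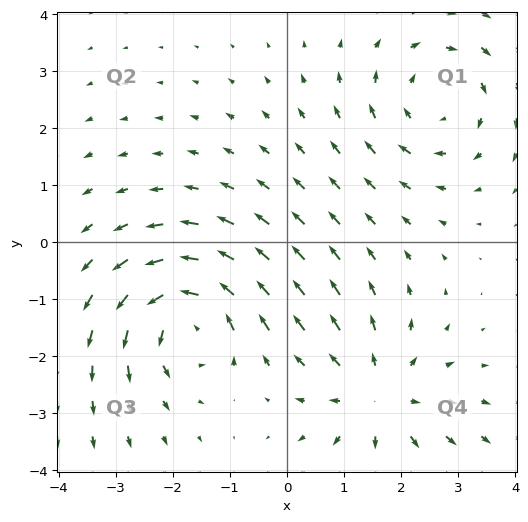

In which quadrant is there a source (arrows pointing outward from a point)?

The source sits at approximately (1.6, -2.7), which lies in quadrant Q4. The divergence there is about +4, positive as expected for a source.

Q4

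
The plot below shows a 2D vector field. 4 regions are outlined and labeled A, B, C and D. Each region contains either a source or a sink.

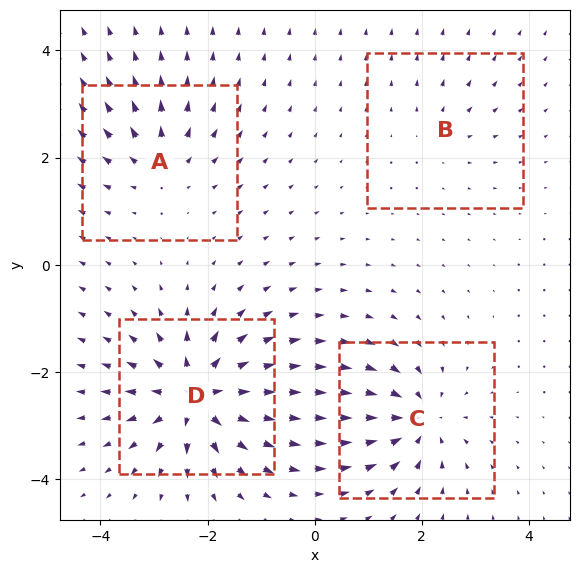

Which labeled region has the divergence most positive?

D

Divergence at each region's feature centre — A: about +4, B: about +2, C: about -6, D: about +8. Region D is most positive.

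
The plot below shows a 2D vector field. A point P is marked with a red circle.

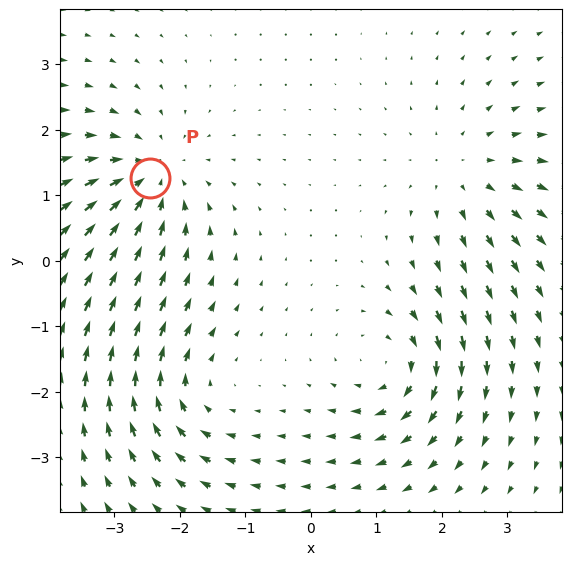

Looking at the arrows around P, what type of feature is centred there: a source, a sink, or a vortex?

At P (-2.4, 1.3) the arrows converge inward. Divergence about -5, curl ≈0 — negative divergence with near-zero curl is a sink.

sink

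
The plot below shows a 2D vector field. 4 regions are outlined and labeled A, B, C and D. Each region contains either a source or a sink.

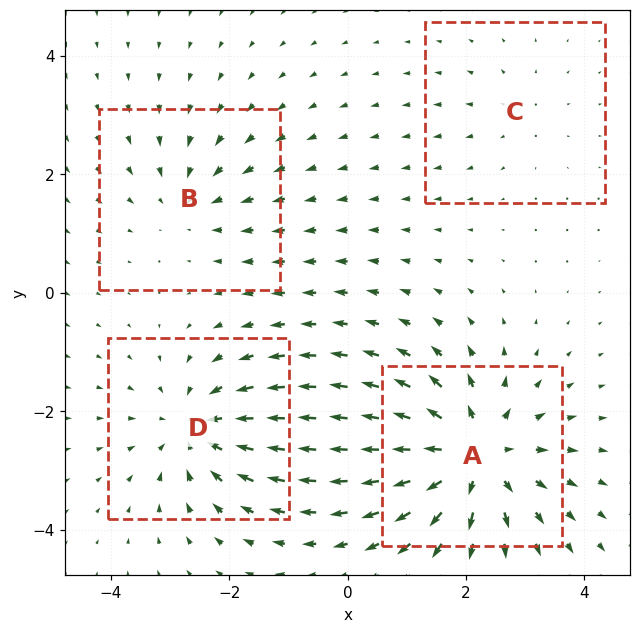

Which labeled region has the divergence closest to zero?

Divergence at each region's feature centre — A: about +7, B: about -3, C: about +2, D: about -5. Region C is closest to zero.

C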